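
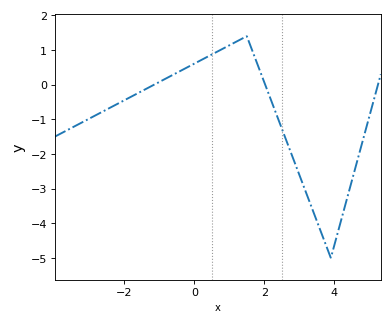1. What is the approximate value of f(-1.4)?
-0.133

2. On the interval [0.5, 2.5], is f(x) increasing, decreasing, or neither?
neither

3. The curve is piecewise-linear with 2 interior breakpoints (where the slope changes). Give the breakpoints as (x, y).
(1.5, 1.4); (3.9, -5)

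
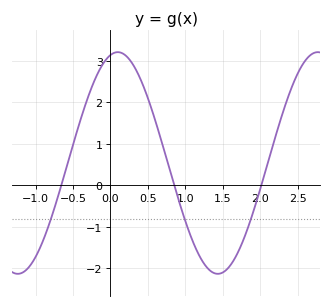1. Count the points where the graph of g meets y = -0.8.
3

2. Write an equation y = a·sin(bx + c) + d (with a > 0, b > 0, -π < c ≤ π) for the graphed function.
y = 2.67sin(2.35x + 1.34) + 0.54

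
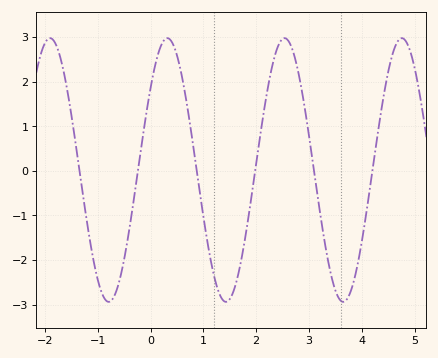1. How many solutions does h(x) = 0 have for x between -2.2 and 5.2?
6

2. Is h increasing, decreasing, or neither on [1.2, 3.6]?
neither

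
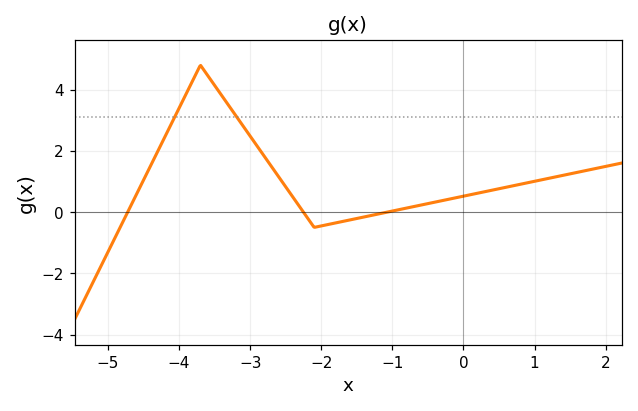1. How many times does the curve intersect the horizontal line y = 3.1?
2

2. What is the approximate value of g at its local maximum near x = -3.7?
4.8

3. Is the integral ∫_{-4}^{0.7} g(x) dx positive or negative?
positive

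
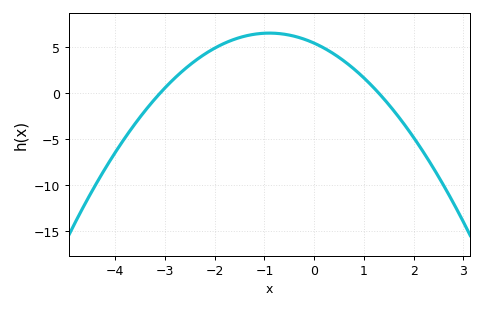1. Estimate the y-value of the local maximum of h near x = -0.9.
6.5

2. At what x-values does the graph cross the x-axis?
-3, 1.4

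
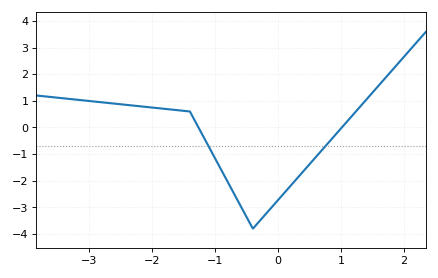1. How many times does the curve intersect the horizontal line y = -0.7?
2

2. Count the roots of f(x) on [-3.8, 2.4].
2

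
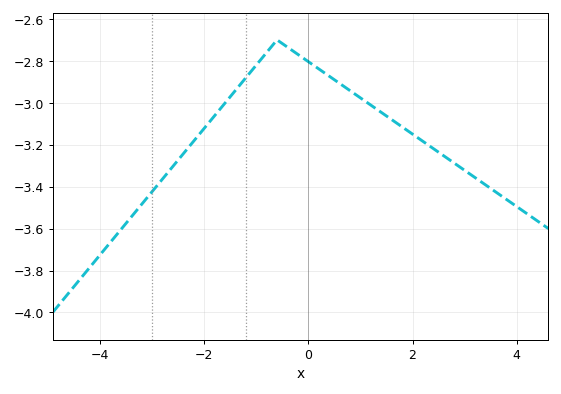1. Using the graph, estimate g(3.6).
-3.43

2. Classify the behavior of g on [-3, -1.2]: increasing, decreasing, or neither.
increasing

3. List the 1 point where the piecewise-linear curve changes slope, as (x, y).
(-0.6, -2.7)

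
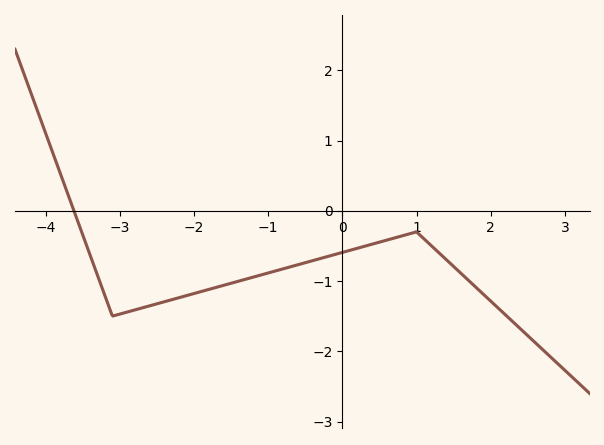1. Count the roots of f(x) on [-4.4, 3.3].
1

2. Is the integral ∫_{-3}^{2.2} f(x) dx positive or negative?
negative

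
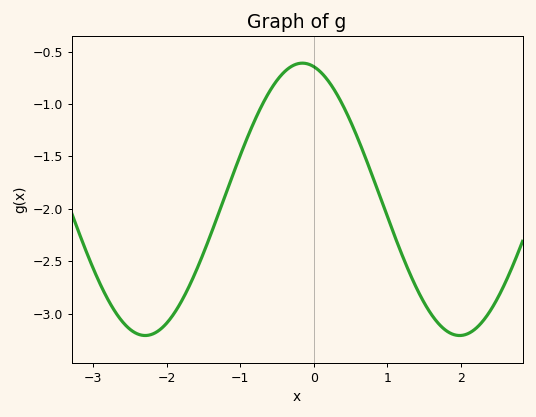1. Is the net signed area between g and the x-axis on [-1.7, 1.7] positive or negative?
negative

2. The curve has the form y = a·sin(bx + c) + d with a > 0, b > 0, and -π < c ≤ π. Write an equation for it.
y = 1.3sin(1.47x + 1.8) - 1.91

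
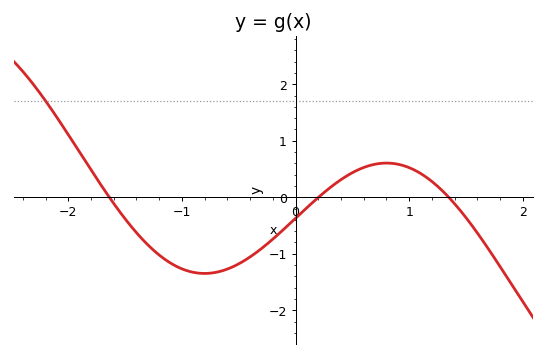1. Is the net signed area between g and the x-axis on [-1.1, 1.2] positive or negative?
negative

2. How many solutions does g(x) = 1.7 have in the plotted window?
1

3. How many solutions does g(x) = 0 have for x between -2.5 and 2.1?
3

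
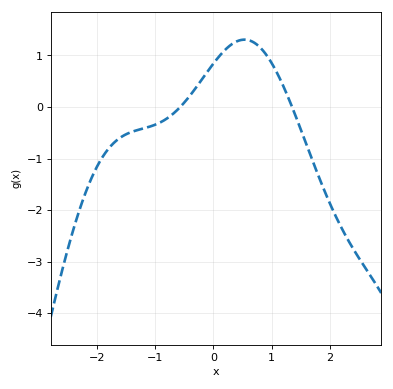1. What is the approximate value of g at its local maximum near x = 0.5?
1.3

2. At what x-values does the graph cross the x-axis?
-0.6, 1.3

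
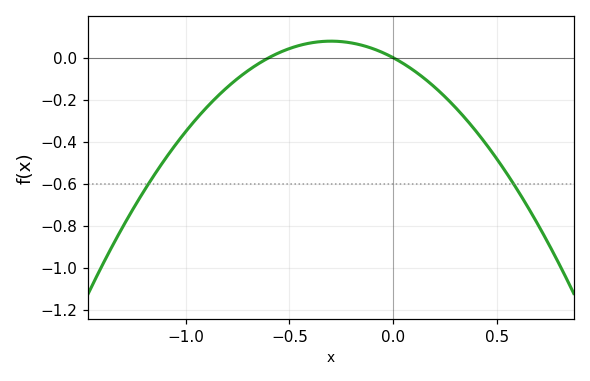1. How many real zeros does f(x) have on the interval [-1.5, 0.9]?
2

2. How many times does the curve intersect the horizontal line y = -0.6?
2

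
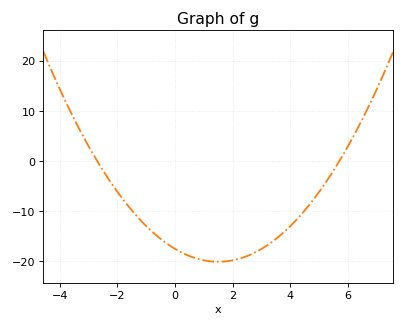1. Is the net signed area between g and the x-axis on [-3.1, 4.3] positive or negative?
negative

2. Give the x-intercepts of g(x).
-2.7, 5.7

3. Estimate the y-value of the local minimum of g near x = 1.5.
-20.1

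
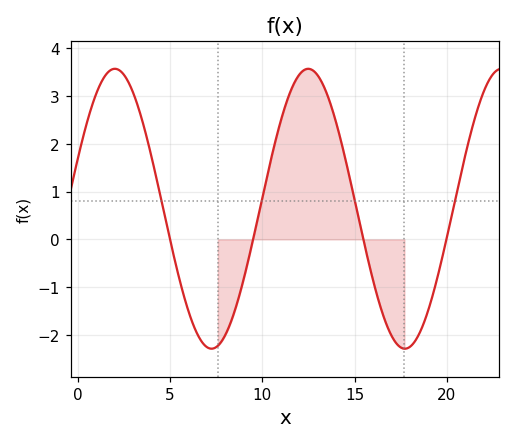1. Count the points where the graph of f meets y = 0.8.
4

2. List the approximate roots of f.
5, 9.5, 15.5, 20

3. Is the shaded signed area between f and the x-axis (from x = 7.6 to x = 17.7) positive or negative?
positive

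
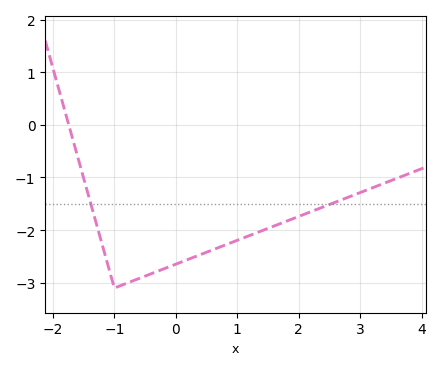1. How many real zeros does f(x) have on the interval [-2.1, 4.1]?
1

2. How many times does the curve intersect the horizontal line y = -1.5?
2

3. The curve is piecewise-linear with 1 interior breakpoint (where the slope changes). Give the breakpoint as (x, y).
(-1, -3.1)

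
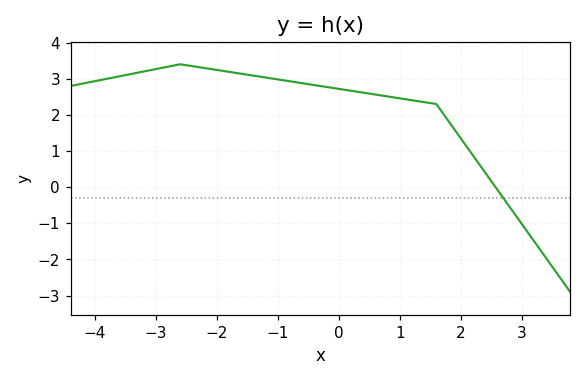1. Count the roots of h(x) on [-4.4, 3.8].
1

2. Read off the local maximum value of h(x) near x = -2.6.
3.4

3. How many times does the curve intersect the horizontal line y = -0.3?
1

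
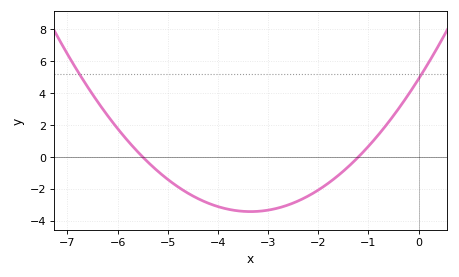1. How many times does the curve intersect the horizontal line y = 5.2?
2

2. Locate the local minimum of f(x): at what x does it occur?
-3.4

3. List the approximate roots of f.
-5.6, -1.2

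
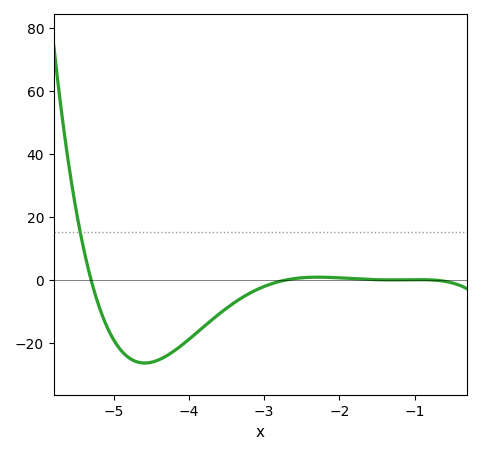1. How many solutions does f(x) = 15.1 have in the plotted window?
1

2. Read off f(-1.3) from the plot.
0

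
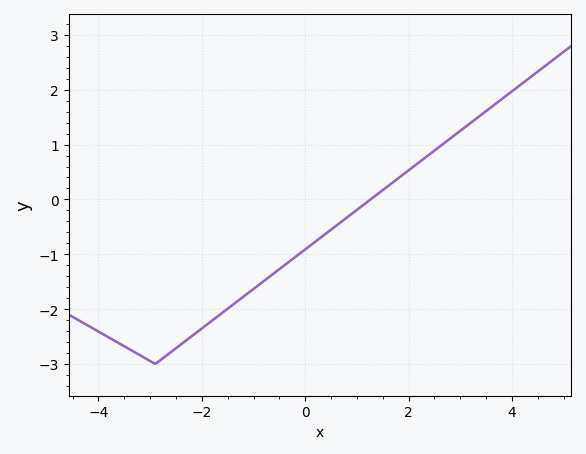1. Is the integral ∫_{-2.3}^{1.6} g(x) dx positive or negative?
negative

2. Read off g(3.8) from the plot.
1.83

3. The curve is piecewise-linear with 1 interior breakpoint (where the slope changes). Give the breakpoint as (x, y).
(-2.9, -3)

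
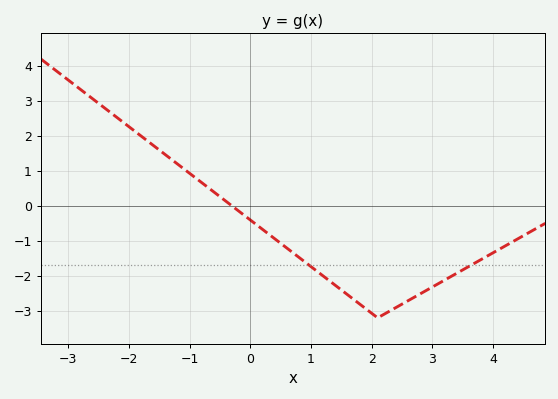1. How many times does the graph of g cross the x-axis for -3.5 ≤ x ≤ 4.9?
1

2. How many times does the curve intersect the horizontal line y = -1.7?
2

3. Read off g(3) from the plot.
-2.32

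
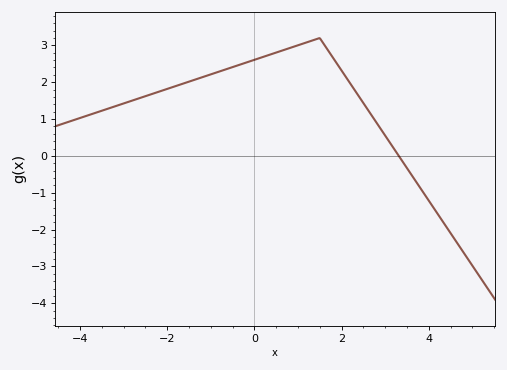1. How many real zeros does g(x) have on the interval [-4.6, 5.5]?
1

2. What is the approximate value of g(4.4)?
-1.9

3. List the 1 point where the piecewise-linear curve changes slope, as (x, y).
(1.5, 3.2)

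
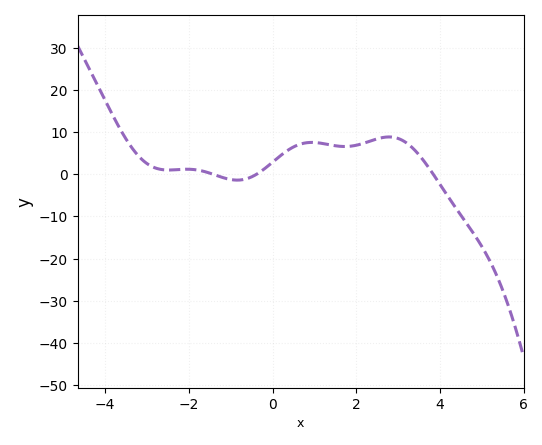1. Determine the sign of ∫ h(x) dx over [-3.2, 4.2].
positive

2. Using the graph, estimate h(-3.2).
4.31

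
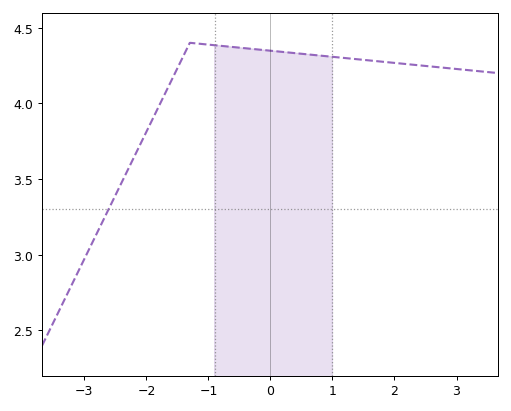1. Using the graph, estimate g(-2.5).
3.4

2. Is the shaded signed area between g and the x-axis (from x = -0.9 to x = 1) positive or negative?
positive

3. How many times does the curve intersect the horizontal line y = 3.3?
1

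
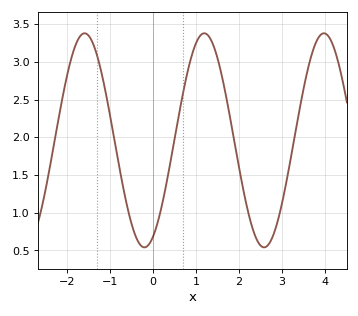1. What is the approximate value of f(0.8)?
2.85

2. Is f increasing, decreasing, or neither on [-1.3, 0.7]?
neither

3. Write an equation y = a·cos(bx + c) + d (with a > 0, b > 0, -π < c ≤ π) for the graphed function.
y = 1.42cos(2.3x - 2.7) + 1.96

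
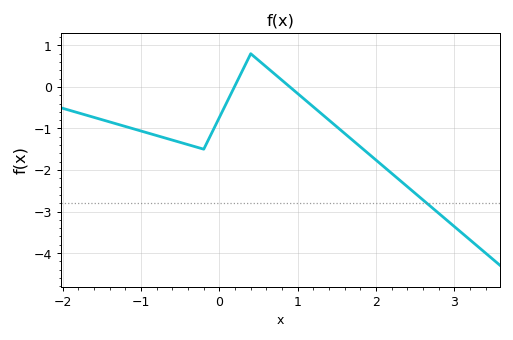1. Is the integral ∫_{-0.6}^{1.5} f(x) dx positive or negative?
negative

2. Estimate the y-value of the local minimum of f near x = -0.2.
-1.5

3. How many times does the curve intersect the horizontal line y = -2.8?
1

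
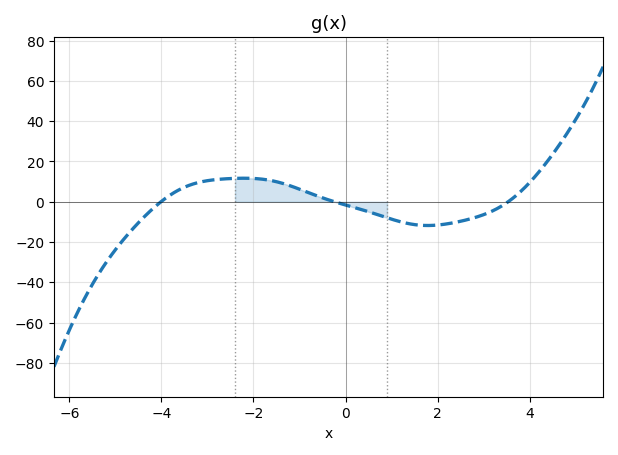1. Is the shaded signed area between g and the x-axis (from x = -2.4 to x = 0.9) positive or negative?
positive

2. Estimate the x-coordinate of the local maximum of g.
-2.21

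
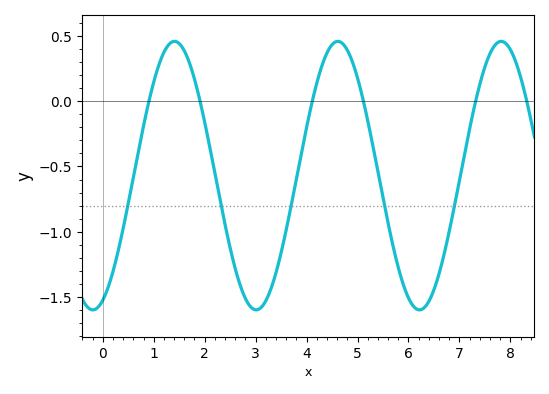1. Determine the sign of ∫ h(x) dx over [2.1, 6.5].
negative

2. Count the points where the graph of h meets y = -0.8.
5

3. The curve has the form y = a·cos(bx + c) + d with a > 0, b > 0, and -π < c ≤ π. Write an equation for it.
y = 1.03cos(1.96x - 2.76) - 0.57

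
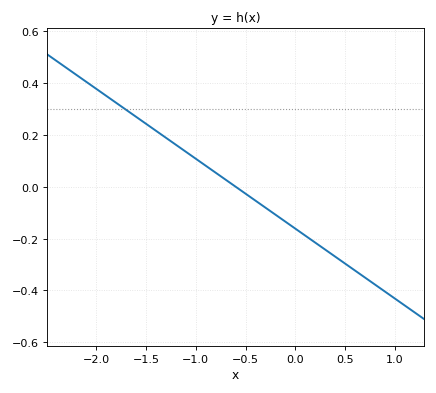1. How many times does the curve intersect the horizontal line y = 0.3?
1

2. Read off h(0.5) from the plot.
-0.3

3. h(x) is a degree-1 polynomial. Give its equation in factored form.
y = -0.27(x + 0.6)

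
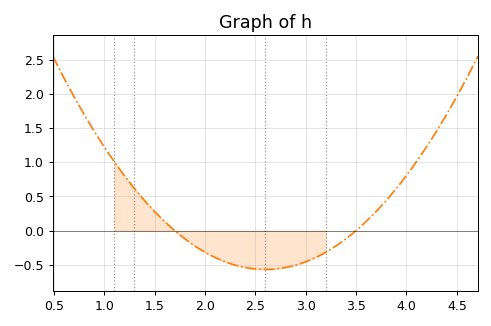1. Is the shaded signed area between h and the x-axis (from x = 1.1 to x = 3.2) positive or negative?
negative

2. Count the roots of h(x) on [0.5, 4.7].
2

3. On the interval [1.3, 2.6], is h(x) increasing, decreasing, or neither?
decreasing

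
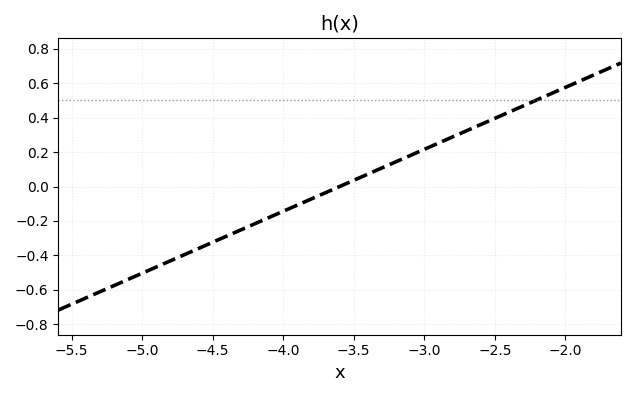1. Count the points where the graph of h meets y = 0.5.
1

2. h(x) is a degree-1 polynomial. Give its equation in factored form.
y = 0.36(x + 3.6)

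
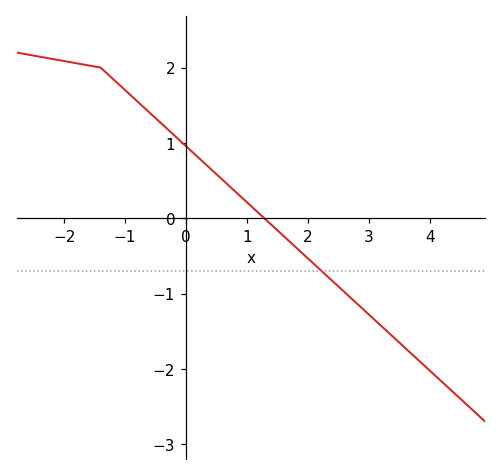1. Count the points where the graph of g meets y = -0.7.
1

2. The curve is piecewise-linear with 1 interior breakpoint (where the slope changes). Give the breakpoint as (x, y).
(-1.4, 2)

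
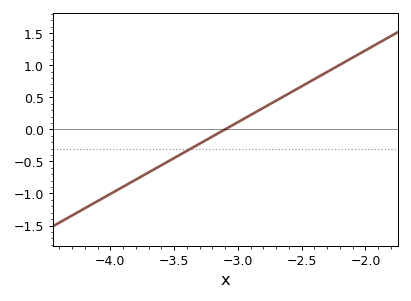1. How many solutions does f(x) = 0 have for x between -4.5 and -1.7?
1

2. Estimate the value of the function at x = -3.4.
-0.35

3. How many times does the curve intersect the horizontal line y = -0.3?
1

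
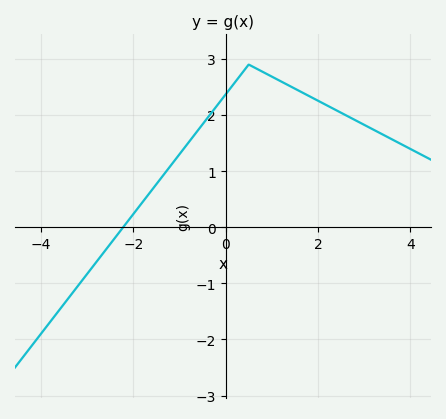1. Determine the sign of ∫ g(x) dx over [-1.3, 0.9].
positive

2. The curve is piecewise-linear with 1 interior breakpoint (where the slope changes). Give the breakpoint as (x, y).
(0.5, 2.9)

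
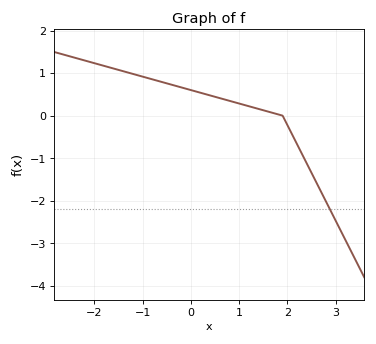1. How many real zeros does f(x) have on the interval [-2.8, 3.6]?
1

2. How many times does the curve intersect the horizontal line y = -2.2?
1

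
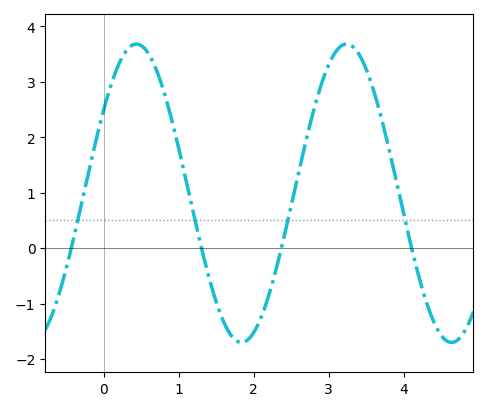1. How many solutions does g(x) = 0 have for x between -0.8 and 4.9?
4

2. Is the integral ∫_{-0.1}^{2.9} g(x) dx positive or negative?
positive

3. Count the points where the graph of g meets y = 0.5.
4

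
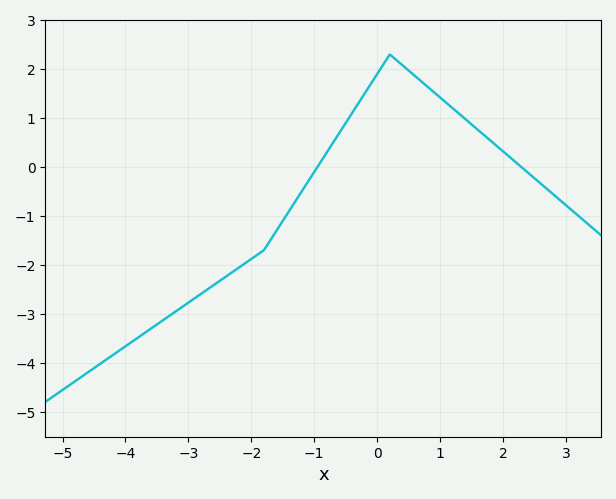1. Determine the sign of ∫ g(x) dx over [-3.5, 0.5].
negative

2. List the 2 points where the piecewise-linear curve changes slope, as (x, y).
(-1.8, -1.7); (0.2, 2.3)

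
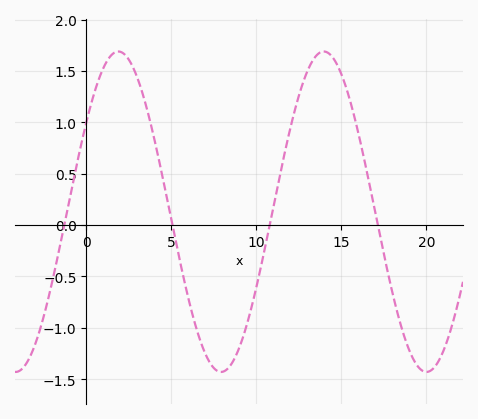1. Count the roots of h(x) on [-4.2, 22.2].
4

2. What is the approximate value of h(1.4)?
1.64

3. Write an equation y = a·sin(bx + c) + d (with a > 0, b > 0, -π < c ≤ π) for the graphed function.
y = 1.56sin(0.52x + 0.59) + 0.13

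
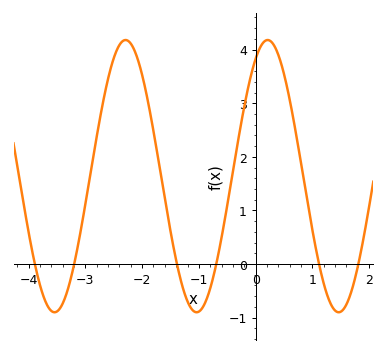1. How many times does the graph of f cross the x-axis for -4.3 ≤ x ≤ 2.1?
6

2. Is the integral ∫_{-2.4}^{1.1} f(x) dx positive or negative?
positive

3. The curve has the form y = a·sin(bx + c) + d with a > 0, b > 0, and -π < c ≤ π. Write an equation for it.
y = 2.54sin(2.5x + 1) + 1.64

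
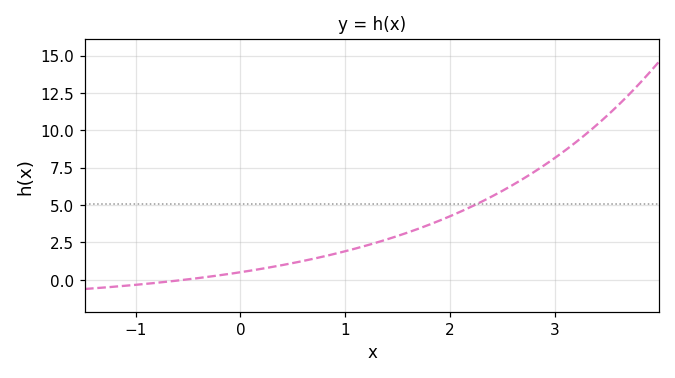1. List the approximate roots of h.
-0.5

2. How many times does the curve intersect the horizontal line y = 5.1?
1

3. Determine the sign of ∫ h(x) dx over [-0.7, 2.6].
positive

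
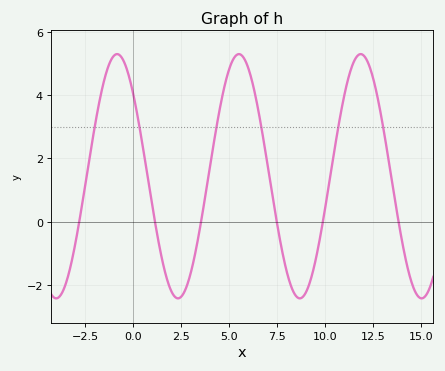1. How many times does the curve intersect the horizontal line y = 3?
6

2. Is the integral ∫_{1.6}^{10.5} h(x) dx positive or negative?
positive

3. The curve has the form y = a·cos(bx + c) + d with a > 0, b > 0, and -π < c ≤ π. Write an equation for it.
y = 3.85cos(0.99x + 0.83) + 1.44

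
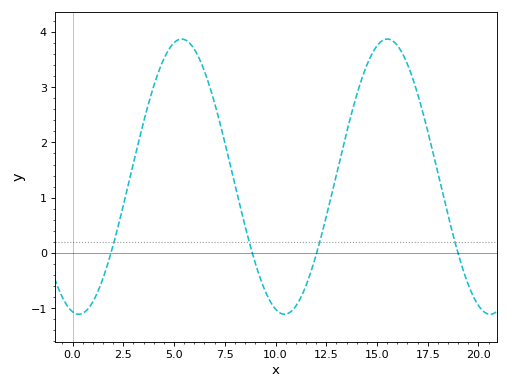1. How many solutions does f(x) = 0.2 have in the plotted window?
4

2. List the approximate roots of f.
2, 9, 12, 19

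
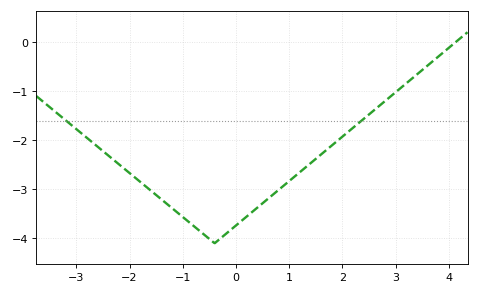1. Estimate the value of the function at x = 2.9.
-1.1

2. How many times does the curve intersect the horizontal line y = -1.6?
2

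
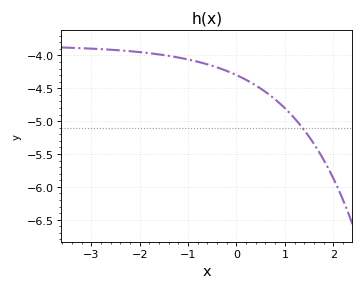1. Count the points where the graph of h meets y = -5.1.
1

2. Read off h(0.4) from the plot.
-4.46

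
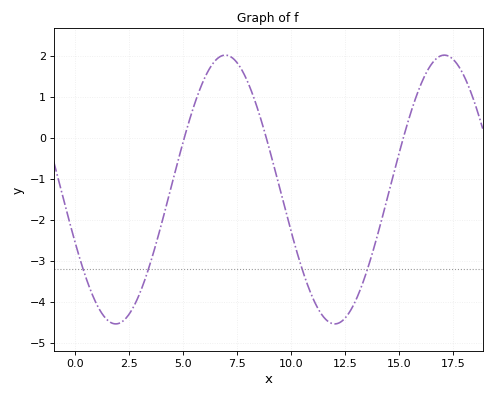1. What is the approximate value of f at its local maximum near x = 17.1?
2.02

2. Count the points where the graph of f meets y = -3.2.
4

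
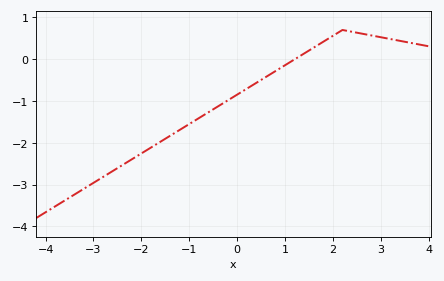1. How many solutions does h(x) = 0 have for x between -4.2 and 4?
1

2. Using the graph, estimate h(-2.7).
-2.75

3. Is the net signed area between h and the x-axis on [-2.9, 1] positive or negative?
negative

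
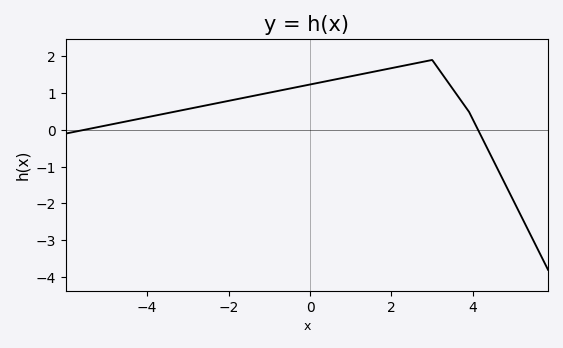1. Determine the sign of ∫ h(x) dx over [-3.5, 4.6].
positive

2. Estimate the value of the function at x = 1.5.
1.57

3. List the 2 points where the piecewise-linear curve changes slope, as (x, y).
(3, 1.9); (3.9, 0.5)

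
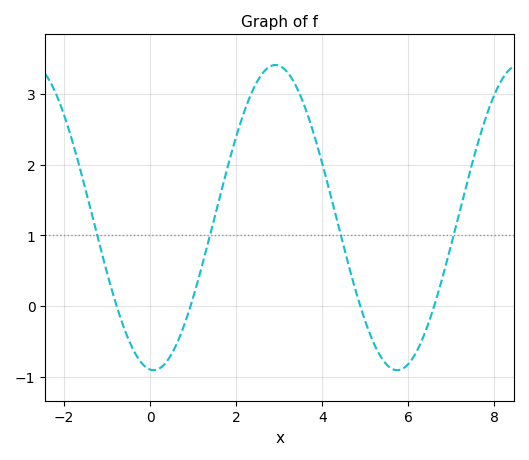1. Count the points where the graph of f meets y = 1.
4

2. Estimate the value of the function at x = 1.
0.1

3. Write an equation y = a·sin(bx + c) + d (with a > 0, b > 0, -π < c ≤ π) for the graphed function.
y = 2.16sin(1.1x - 1.7) + 1.25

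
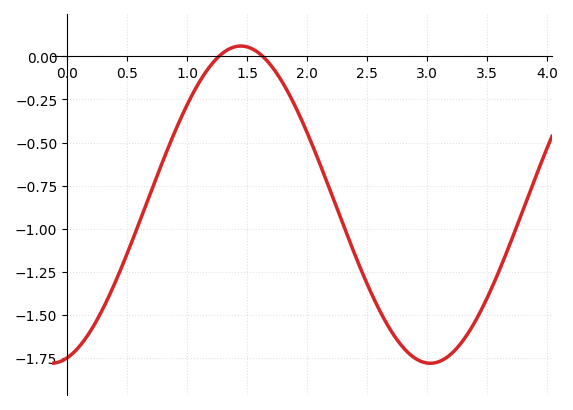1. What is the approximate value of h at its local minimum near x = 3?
-1.78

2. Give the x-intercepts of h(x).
1.26, 1.63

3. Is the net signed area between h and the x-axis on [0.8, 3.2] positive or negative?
negative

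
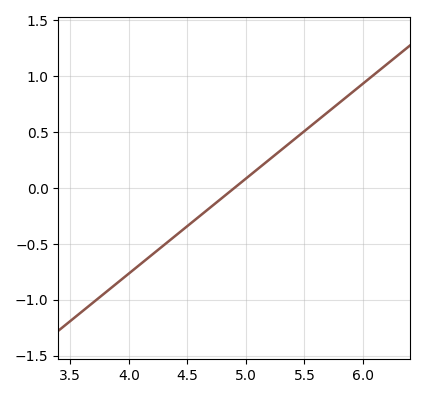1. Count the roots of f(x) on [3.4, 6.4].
1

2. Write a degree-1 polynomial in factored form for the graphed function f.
y = 0.85(x - 4.9)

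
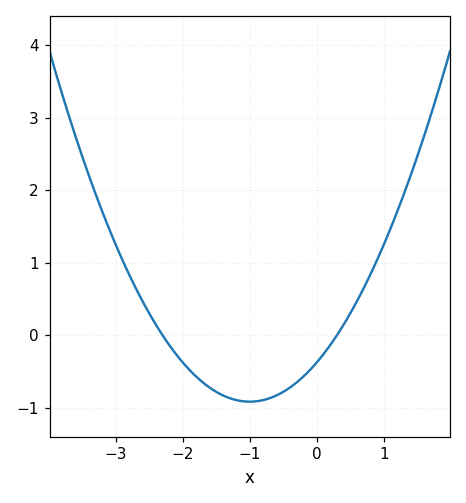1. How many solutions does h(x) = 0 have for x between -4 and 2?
2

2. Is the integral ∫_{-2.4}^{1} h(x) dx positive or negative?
negative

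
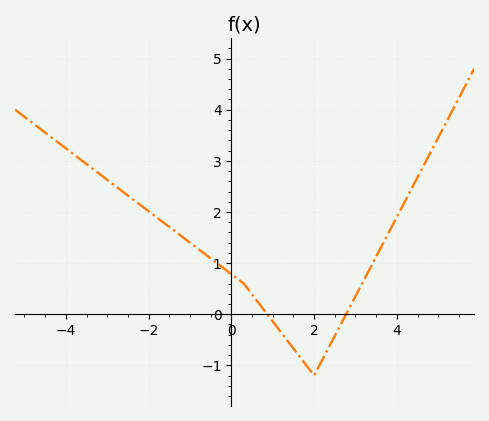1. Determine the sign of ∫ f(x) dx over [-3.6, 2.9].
positive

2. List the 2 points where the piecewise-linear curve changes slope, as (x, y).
(0.3, 0.6); (2, -1.2)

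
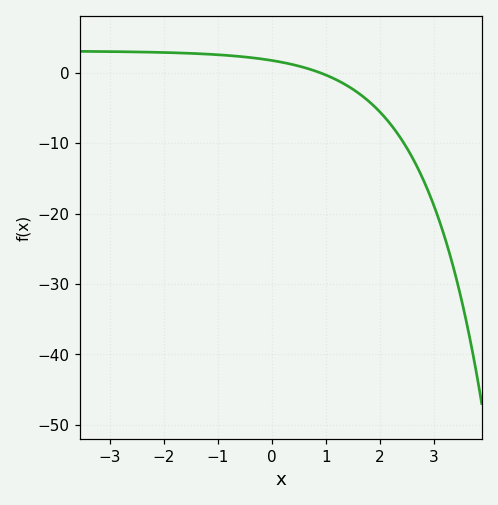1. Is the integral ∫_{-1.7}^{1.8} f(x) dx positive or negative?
positive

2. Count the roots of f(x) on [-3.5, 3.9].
1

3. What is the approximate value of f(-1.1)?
3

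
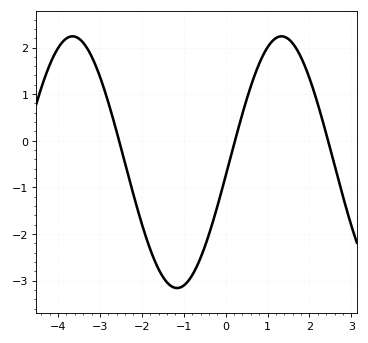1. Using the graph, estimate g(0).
-0.8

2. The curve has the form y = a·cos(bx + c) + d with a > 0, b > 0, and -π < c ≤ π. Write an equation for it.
y = 2.7cos(1.3x - 1.7) - 0.46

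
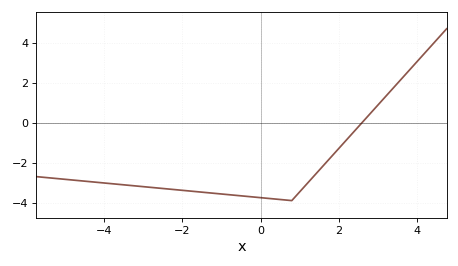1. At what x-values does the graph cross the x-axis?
2.6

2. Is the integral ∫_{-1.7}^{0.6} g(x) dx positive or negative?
negative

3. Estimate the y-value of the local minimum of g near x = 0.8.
-3.8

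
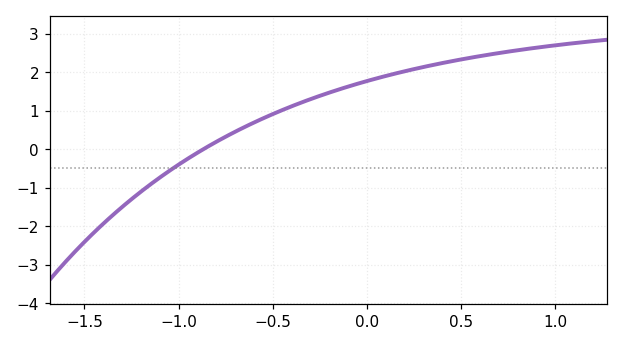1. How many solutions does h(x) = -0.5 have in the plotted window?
1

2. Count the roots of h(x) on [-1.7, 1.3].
1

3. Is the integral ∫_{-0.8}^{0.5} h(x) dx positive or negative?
positive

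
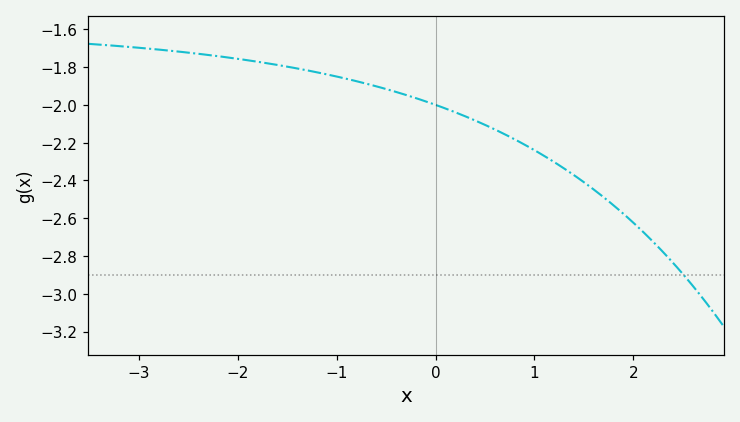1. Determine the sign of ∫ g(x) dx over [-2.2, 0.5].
negative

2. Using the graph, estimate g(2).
-2.62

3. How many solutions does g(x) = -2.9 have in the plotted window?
1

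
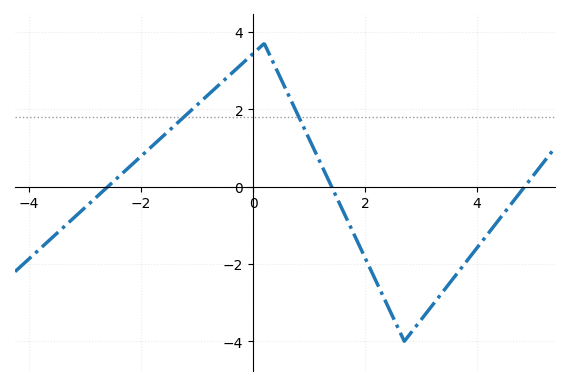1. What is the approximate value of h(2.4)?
-3.08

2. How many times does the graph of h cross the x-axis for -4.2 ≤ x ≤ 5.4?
3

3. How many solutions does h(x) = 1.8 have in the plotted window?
2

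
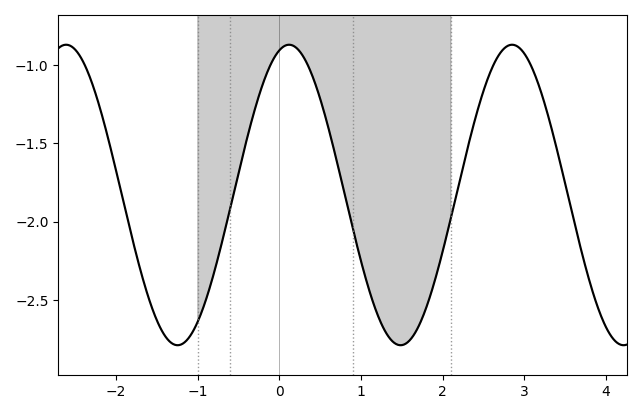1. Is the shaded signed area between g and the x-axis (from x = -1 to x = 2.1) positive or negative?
negative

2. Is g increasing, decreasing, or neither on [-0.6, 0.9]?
neither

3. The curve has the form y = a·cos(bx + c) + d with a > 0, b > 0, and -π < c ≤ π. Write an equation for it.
y = 0.96cos(2.3x - 0.272) - 1.83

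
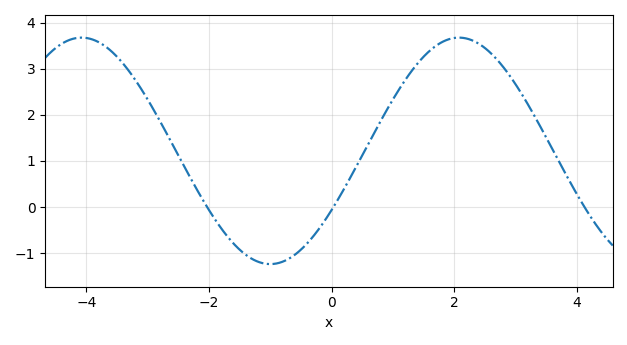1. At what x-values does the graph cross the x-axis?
-2, 0, 4.2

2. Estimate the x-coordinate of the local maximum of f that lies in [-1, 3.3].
2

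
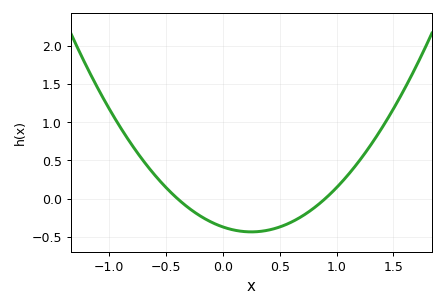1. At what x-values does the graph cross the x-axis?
-0.4, 0.9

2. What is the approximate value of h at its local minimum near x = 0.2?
-0.45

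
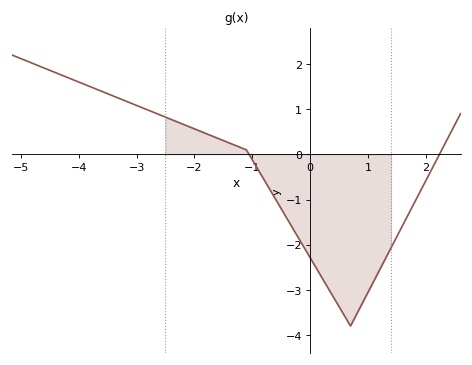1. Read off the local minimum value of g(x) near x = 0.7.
-3.8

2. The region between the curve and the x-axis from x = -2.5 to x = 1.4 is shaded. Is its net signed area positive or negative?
negative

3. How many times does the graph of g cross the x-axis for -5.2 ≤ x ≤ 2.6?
2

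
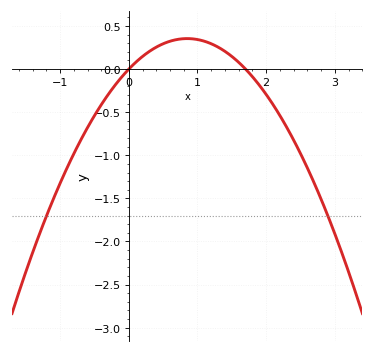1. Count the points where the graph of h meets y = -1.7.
2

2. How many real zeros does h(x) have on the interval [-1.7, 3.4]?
2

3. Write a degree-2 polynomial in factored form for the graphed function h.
y = -0.49(x - 0)(x - 1.7)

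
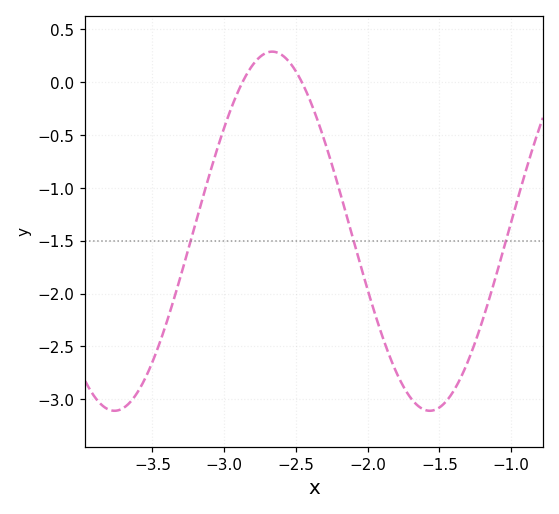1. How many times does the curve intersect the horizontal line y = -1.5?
3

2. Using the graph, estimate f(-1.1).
-1.8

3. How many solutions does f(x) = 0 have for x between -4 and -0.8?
2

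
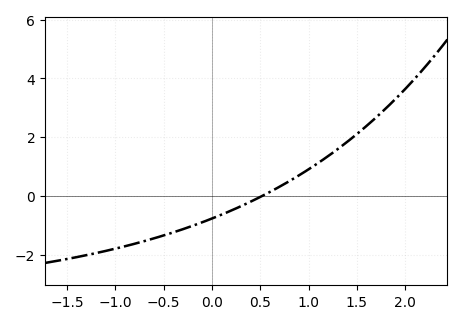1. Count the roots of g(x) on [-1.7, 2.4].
1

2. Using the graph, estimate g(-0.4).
-1.2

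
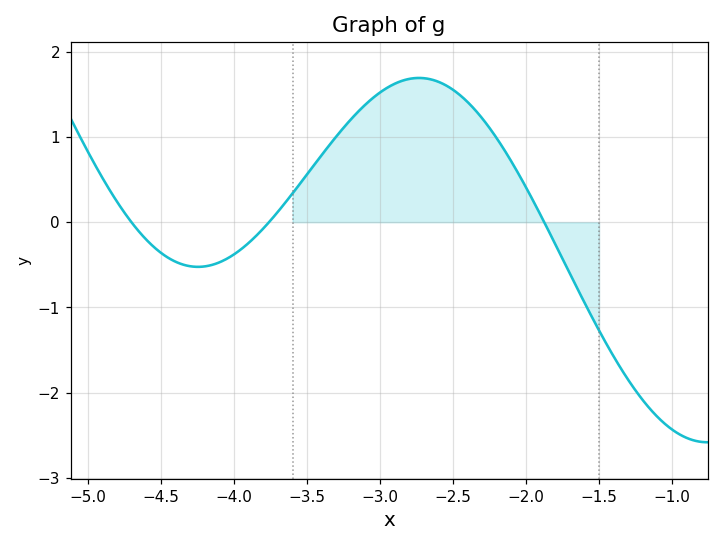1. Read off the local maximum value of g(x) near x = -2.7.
1.7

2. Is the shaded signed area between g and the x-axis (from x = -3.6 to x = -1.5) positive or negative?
positive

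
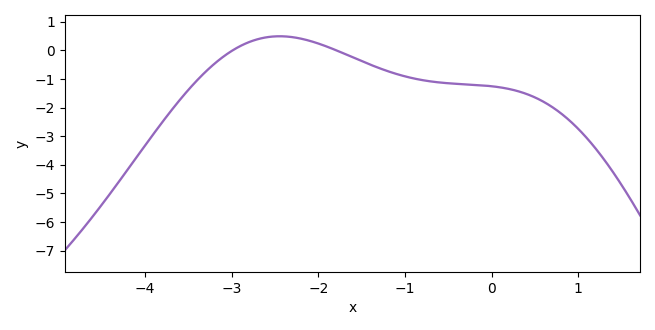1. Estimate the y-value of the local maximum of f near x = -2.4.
0.5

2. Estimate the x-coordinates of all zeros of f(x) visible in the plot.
-3, -1.8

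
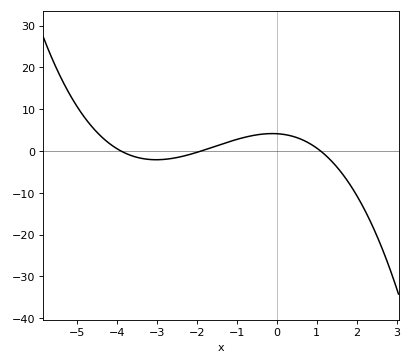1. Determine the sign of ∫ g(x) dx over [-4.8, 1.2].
positive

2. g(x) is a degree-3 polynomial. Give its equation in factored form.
y = -0.51(x + 3.9)(x + 1.9)(x - 1.1)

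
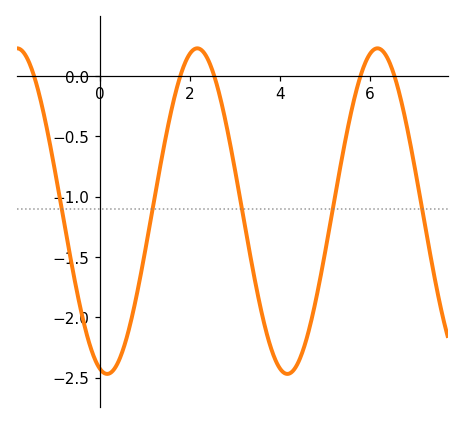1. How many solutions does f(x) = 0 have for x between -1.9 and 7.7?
5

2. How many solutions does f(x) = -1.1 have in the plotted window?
5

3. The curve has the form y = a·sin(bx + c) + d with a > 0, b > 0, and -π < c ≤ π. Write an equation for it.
y = 1.35sin(1.6x - 1.8) - 1.12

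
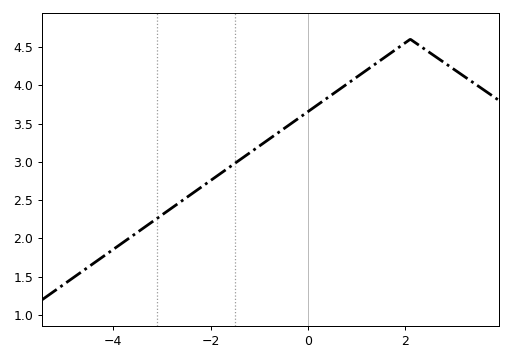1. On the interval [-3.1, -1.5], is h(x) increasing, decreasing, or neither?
increasing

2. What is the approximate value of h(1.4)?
4.29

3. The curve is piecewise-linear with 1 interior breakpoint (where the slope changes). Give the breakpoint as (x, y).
(2.1, 4.6)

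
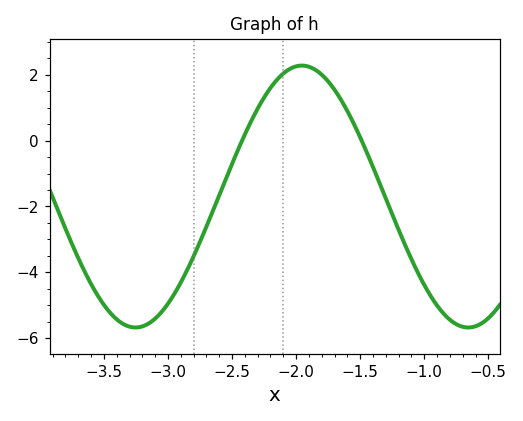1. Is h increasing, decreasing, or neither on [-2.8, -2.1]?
increasing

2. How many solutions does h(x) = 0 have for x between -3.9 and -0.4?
2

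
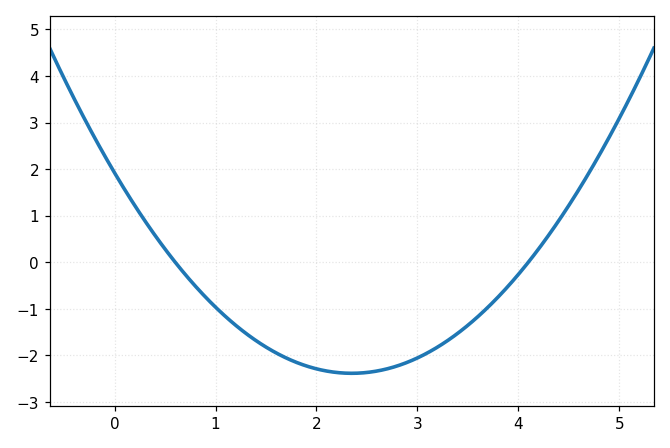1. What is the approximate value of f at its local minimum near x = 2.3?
-2.39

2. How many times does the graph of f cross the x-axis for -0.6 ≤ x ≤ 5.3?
2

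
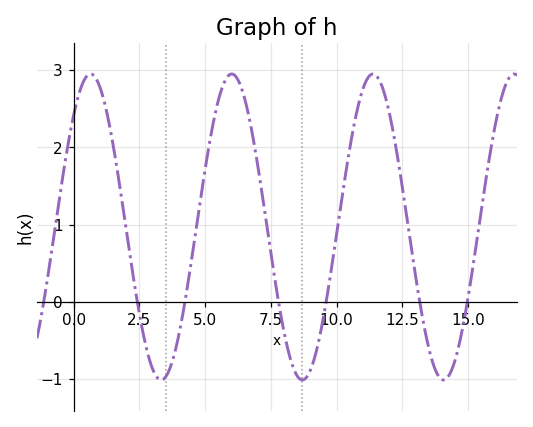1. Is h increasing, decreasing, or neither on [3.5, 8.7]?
neither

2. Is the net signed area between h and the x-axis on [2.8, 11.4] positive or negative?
positive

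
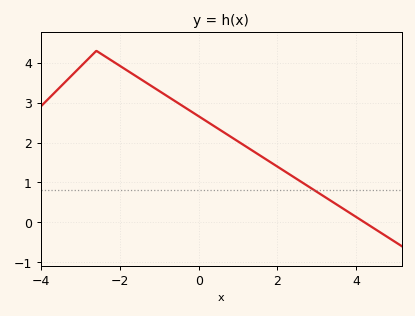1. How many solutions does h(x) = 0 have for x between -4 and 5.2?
1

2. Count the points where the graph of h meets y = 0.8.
1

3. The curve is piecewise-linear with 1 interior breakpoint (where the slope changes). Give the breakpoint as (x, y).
(-2.6, 4.3)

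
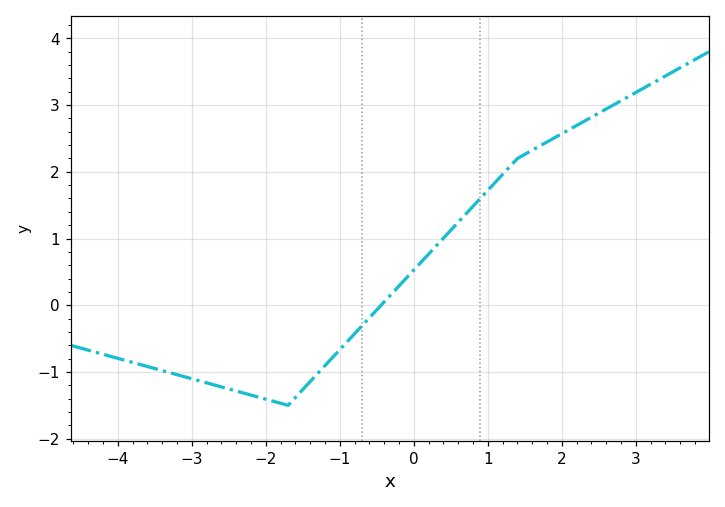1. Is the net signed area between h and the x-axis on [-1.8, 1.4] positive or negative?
positive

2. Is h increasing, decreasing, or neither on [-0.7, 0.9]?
increasing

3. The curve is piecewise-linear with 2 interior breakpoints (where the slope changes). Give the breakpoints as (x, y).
(-1.7, -1.5); (1.4, 2.2)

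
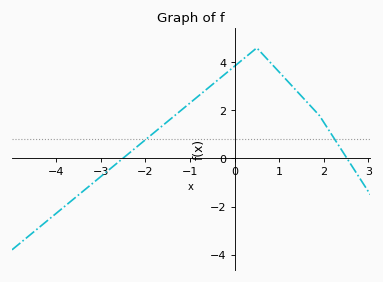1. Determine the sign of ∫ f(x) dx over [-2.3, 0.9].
positive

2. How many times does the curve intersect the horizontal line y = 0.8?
2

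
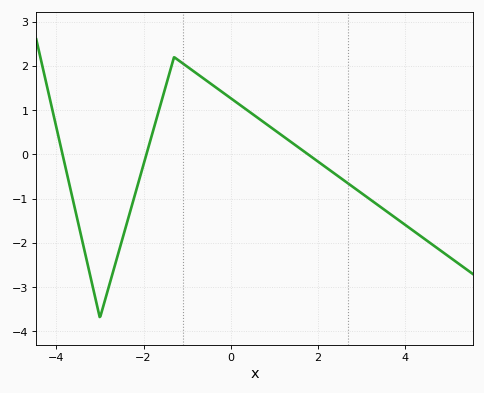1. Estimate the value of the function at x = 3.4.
-1.2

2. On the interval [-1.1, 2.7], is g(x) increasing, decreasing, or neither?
decreasing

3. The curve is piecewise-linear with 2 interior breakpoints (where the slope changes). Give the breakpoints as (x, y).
(-3, -3.7); (-1.3, 2.2)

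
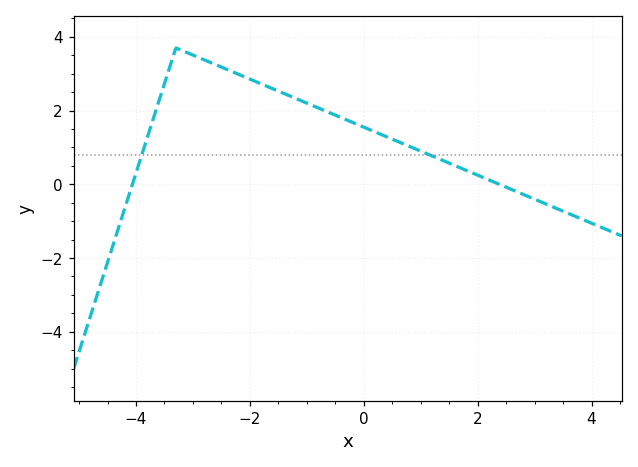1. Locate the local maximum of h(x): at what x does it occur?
-3.3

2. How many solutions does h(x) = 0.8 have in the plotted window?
2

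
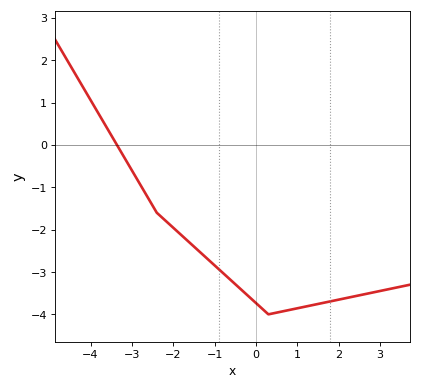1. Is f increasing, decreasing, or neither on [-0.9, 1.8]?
neither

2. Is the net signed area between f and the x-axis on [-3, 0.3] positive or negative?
negative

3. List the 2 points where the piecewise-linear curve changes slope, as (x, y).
(-2.4, -1.6); (0.3, -4)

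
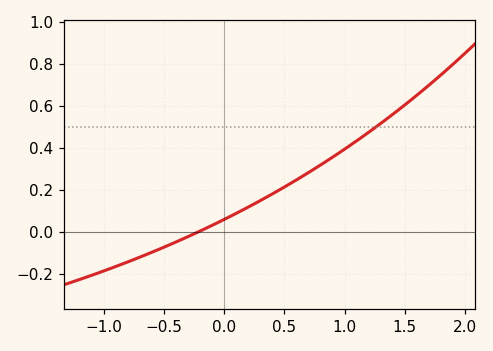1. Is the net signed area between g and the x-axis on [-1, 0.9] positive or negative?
positive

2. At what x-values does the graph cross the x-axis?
-0.2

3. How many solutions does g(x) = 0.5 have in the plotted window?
1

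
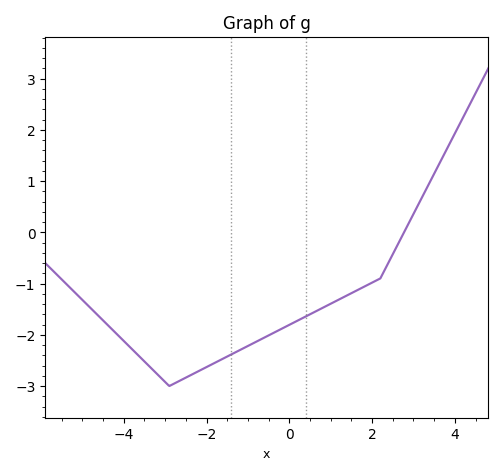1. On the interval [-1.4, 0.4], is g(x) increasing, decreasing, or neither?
increasing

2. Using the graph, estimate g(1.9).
-1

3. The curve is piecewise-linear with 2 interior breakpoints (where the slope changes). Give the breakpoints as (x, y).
(-2.9, -3); (2.2, -0.9)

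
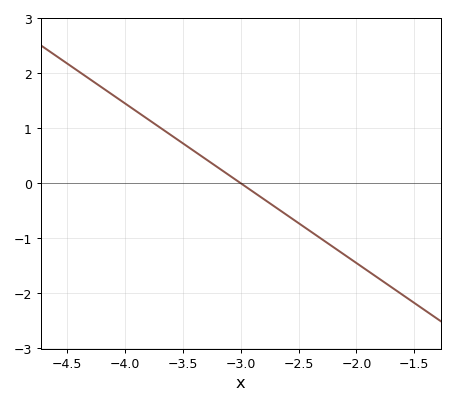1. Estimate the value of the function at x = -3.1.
0.145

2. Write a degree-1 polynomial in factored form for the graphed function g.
y = -1.45(x + 3)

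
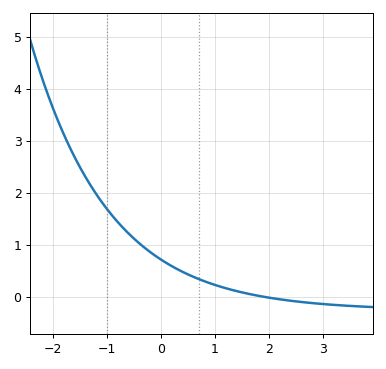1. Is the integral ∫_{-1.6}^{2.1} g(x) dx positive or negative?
positive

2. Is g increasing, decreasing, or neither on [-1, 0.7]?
decreasing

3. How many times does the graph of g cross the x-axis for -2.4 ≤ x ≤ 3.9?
1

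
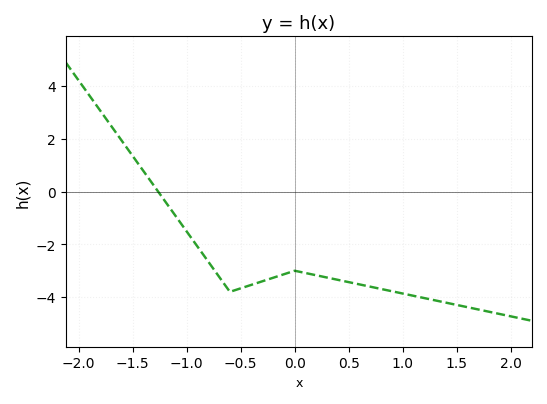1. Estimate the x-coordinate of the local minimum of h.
-0.6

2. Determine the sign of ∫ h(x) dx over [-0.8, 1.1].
negative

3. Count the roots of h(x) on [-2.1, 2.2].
1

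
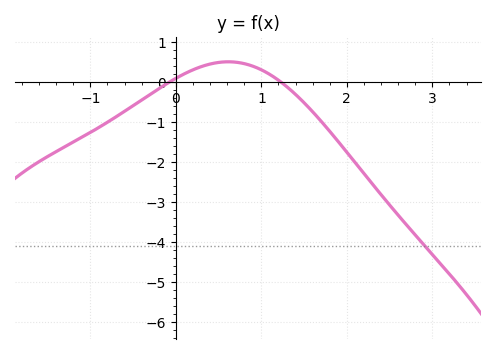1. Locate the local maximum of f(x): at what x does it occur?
0.613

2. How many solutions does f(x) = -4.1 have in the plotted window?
1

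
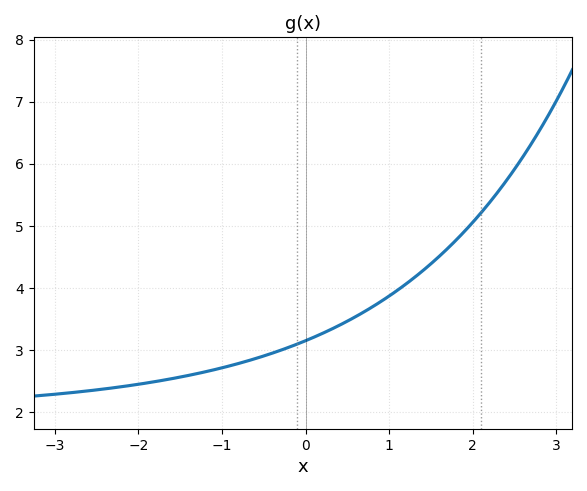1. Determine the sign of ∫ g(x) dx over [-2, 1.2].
positive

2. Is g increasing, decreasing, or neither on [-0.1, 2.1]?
increasing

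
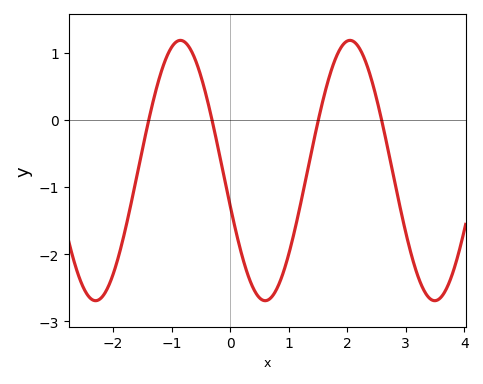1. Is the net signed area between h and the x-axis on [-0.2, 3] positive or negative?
negative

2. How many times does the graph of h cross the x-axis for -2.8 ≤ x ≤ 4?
4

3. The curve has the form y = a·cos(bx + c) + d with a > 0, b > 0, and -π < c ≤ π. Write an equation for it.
y = 1.94cos(2.2x + 1.8) - 0.75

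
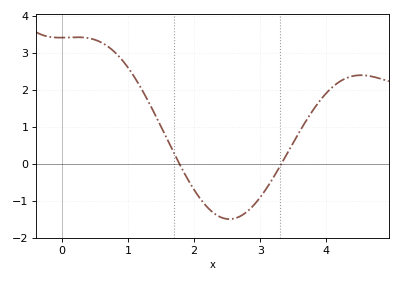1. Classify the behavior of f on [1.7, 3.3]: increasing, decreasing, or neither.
neither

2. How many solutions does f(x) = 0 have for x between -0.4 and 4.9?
2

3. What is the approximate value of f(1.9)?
-0.4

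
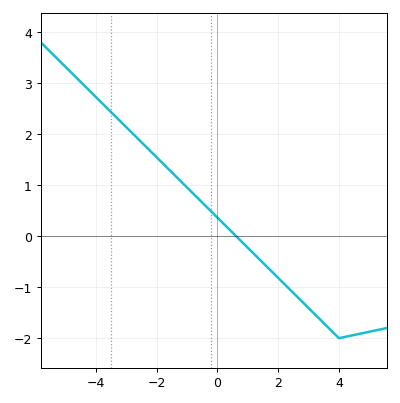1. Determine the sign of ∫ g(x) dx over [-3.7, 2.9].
positive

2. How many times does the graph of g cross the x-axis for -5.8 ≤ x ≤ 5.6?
1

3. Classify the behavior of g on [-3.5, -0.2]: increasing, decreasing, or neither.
decreasing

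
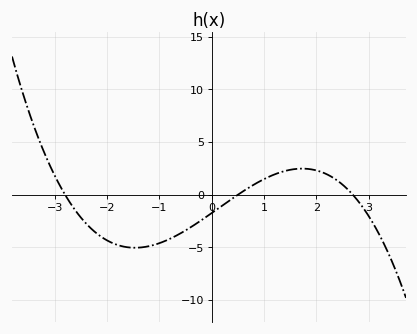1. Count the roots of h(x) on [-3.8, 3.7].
3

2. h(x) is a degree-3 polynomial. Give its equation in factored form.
y = -0.46(x + 2.8)(x - 0.5)(x - 2.7)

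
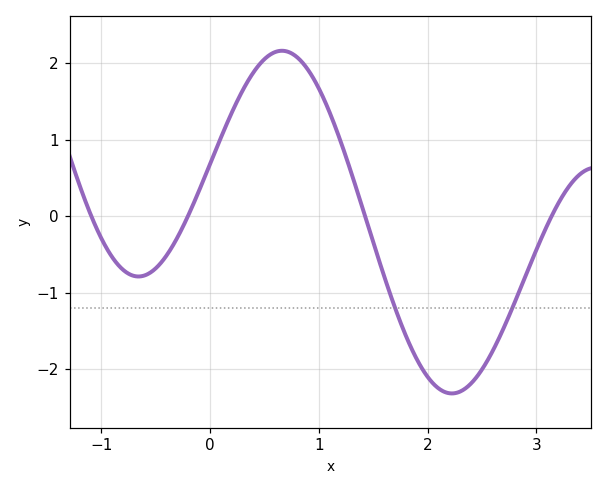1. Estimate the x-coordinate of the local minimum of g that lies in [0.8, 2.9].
2.2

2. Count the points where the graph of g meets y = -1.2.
2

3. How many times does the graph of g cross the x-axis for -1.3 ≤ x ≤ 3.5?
4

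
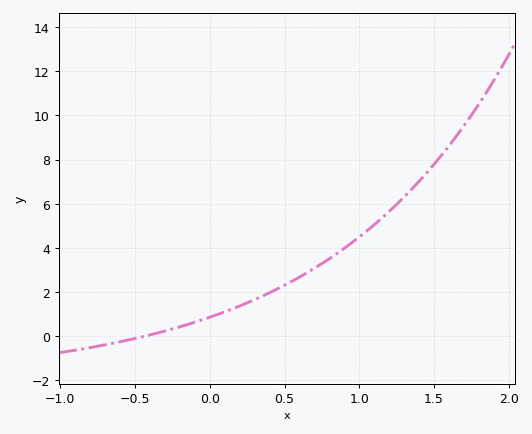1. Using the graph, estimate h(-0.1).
0.635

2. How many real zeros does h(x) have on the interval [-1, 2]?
1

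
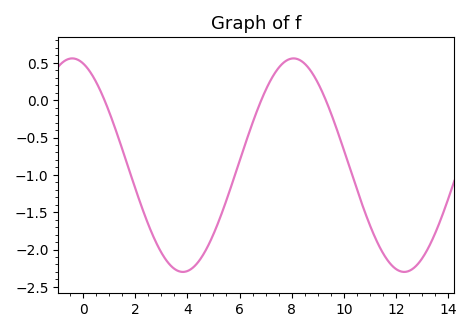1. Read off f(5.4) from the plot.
-1.44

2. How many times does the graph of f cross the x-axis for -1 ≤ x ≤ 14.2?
3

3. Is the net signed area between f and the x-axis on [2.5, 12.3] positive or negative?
negative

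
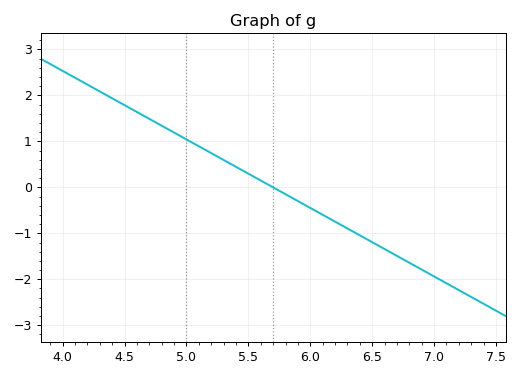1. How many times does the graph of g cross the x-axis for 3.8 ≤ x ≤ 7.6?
1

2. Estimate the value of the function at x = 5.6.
0.1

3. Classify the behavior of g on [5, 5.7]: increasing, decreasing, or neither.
decreasing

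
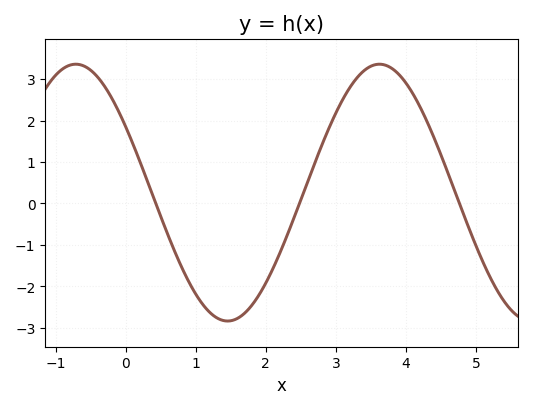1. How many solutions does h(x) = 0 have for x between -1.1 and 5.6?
3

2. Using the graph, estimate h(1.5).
-2.8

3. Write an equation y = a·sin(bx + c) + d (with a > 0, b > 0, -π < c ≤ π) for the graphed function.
y = 3.1sin(1.4x + 2.6) + 0.26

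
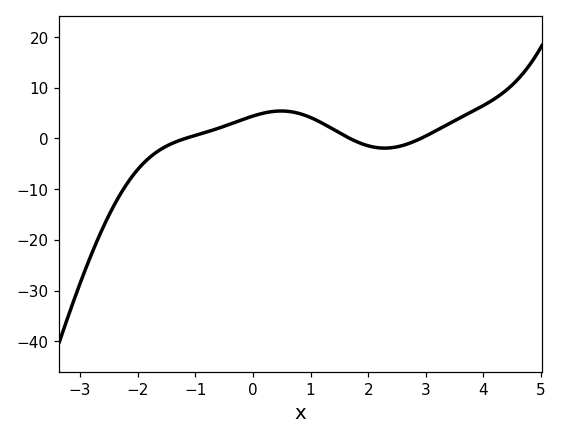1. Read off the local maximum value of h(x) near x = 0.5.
5.42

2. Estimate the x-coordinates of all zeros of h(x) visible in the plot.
-1.17, 1.68, 2.91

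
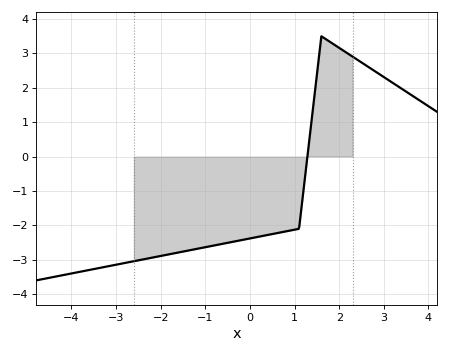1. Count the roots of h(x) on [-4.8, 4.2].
1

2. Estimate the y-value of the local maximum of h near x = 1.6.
3.5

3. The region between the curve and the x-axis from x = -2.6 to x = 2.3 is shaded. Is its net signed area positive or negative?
negative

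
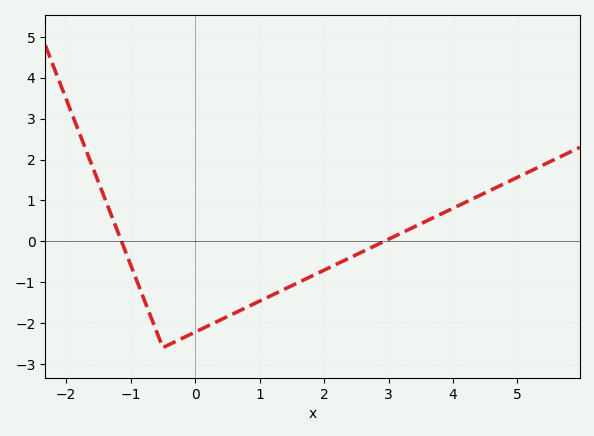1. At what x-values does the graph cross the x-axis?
-1.14, 2.93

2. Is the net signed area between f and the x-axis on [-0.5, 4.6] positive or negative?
negative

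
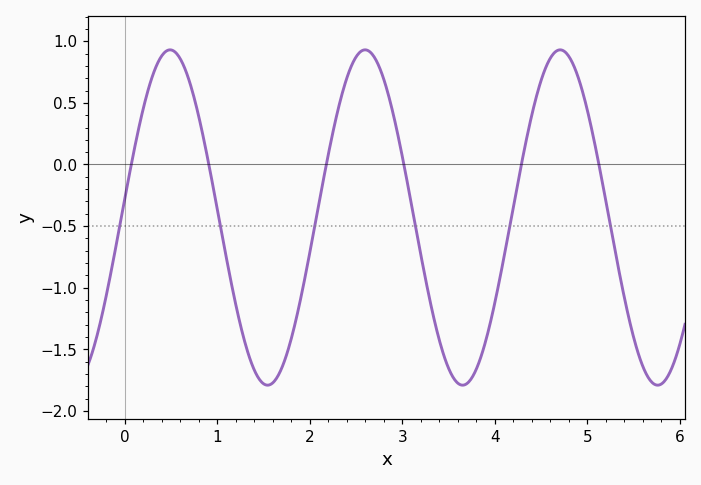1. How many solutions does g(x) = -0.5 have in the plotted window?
6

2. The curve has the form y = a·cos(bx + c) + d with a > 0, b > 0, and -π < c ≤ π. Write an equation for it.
y = 1.36cos(3x - 1.5) - 0.43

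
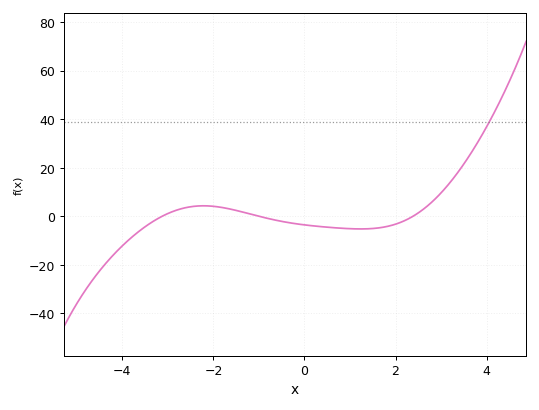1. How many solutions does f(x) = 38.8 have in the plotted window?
1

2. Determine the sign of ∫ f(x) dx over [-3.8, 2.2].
negative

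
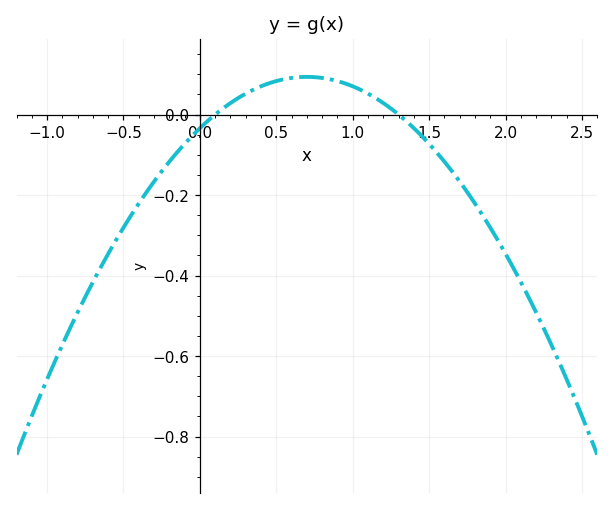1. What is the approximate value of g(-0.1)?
-0.08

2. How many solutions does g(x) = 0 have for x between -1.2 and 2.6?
2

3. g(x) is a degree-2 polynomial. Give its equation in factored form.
y = -0.26(x - 0.1)(x - 1.3)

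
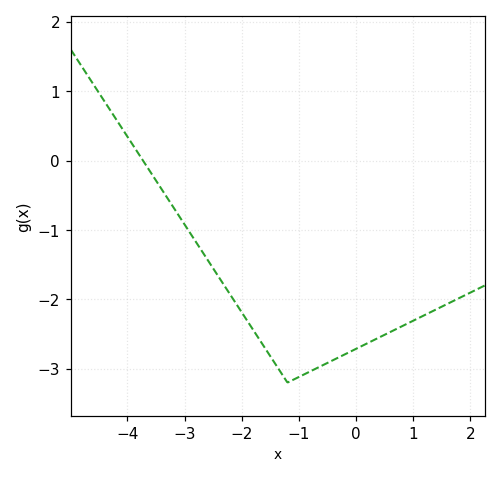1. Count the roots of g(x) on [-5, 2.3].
1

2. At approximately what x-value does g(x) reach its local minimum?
-1.2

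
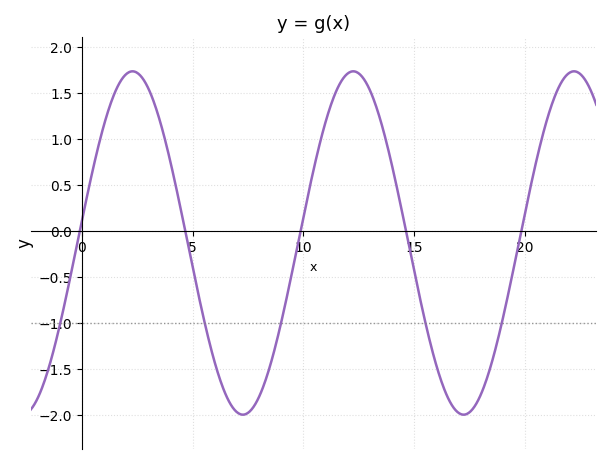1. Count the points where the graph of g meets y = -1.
5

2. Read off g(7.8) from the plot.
-1.9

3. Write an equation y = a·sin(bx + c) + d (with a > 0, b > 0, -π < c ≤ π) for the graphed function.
y = 1.87sin(0.63x + 0.13) - 0.13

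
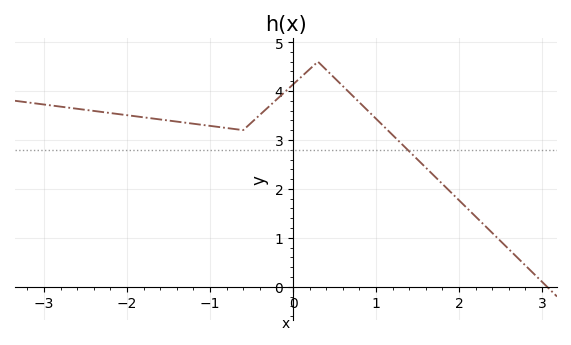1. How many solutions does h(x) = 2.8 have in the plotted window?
1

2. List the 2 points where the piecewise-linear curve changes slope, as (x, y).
(-0.6, 3.2); (0.3, 4.6)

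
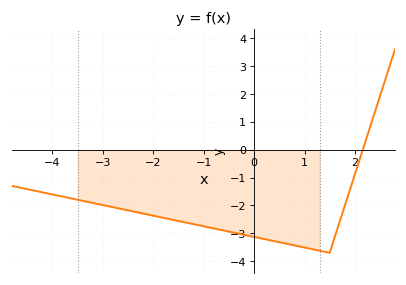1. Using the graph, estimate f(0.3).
-3.2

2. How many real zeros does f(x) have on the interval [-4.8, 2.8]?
1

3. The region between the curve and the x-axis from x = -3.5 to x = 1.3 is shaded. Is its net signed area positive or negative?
negative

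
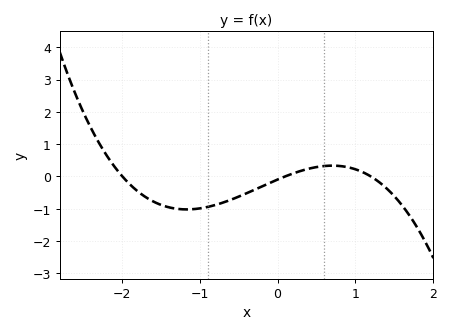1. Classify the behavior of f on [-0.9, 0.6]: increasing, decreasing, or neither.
increasing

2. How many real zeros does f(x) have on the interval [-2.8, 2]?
3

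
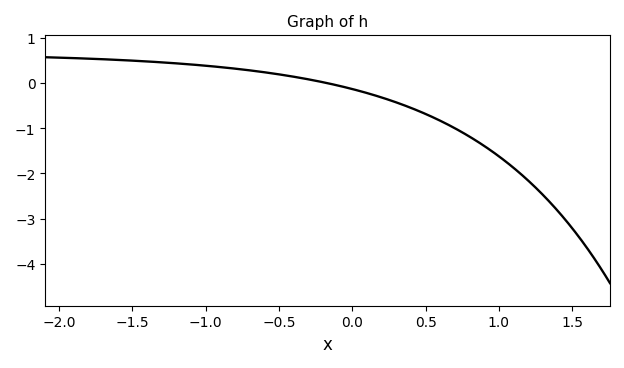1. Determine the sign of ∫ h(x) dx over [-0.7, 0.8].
negative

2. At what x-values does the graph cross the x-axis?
-0.17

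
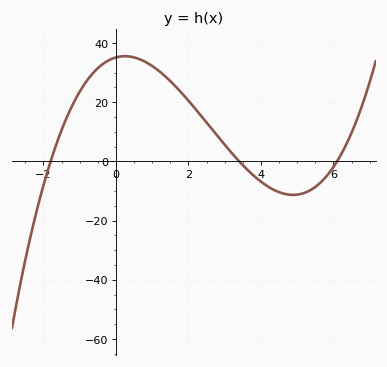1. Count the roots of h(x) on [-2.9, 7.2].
3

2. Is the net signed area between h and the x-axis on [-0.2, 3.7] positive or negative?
positive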